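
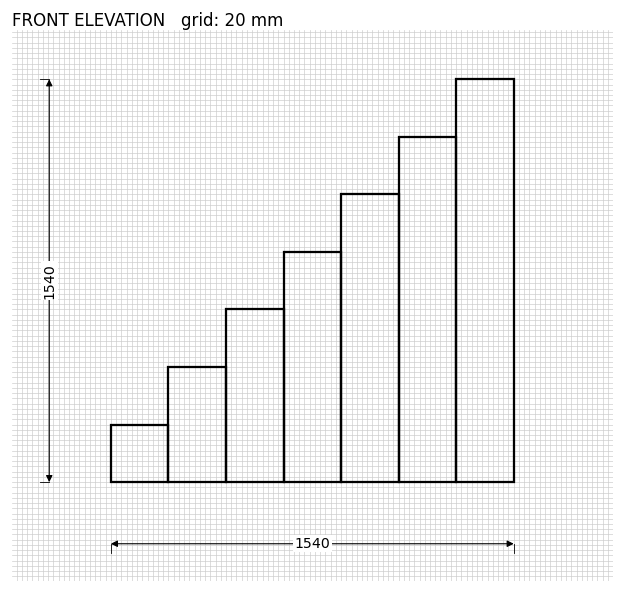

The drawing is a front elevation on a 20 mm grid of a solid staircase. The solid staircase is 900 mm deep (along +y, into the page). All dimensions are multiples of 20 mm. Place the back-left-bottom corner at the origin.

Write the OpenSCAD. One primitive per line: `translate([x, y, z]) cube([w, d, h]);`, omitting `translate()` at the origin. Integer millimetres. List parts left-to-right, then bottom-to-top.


cube([220, 900, 220]);
translate([220, 0, 0]) cube([220, 900, 440]);
translate([440, 0, 0]) cube([220, 900, 660]);
translate([660, 0, 0]) cube([220, 900, 880]);
translate([880, 0, 0]) cube([220, 900, 1100]);
translate([1100, 0, 0]) cube([220, 900, 1320]);
translate([1320, 0, 0]) cube([220, 900, 1540]);


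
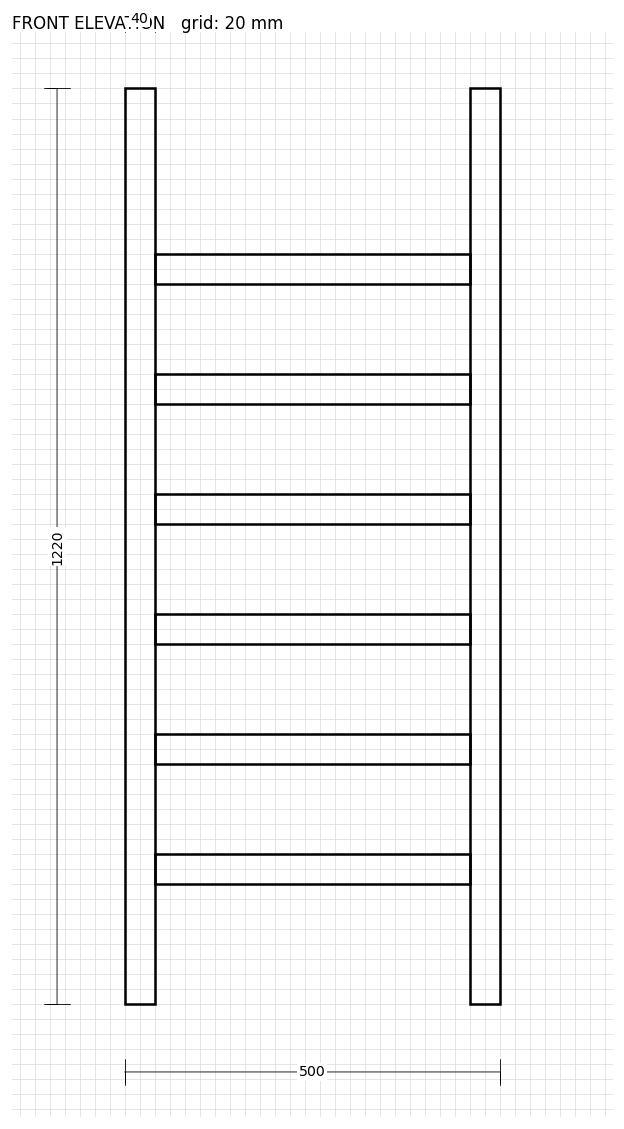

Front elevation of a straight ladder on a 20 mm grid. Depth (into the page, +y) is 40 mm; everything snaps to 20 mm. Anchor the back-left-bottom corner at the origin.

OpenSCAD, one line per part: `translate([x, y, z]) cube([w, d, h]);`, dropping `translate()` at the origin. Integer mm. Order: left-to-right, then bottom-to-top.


cube([40, 40, 1220]);
translate([40, 0, 160]) cube([420, 40, 40]);
translate([40, 0, 320]) cube([420, 40, 40]);
translate([40, 0, 480]) cube([420, 40, 40]);
translate([40, 0, 640]) cube([420, 40, 40]);
translate([40, 0, 800]) cube([420, 40, 40]);
translate([40, 0, 960]) cube([420, 40, 40]);
translate([460, 0, 0]) cube([40, 40, 1220]);


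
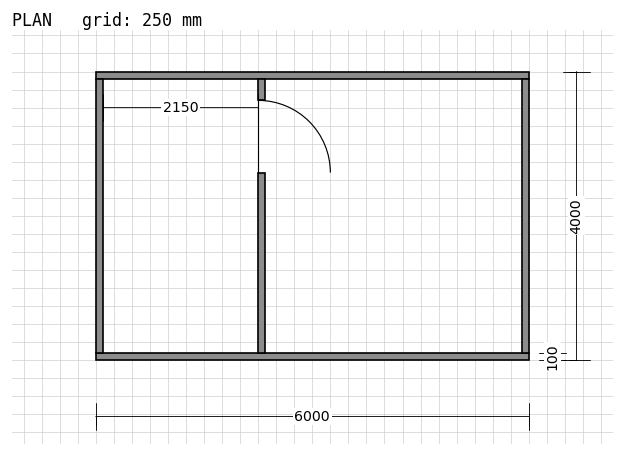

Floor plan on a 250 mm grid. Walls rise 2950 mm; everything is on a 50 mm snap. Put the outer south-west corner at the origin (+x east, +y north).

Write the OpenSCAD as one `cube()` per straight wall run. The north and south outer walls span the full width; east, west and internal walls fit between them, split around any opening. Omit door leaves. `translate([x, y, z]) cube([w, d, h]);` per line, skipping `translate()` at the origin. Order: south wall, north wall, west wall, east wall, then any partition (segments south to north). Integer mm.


cube([6000, 100, 2950]);
translate([0, 3900, 0]) cube([6000, 100, 2950]);
translate([0, 100, 0]) cube([100, 3800, 2950]);
translate([5900, 100, 0]) cube([100, 3800, 2950]);
translate([2250, 100, 0]) cube([100, 2500, 2950]);
translate([2250, 3600, 0]) cube([100, 300, 2950]);


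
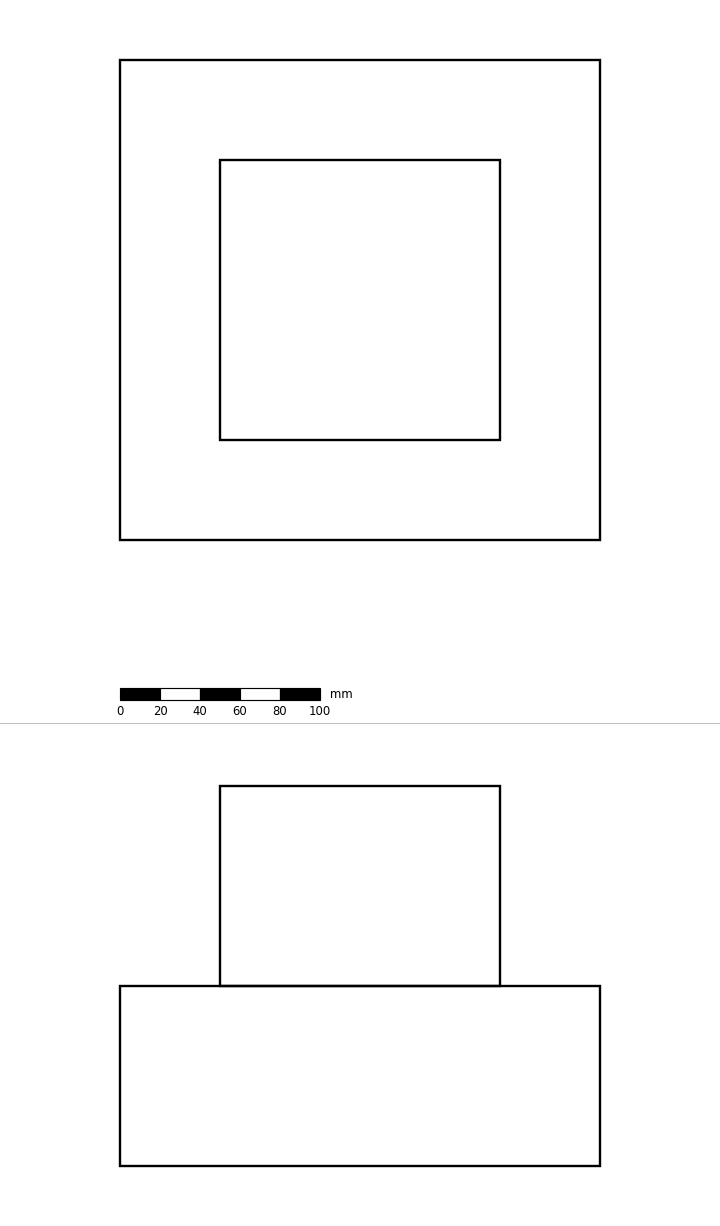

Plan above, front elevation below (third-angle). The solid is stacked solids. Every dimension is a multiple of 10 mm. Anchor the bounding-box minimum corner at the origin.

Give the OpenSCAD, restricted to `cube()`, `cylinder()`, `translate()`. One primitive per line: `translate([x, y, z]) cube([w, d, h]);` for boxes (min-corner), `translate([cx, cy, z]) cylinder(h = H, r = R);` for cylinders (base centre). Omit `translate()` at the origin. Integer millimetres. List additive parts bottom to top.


cube([240, 240, 90]);
translate([50, 50, 90]) cube([140, 140, 100]);


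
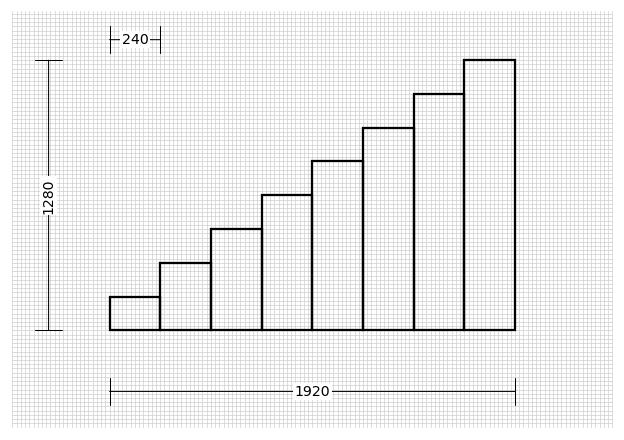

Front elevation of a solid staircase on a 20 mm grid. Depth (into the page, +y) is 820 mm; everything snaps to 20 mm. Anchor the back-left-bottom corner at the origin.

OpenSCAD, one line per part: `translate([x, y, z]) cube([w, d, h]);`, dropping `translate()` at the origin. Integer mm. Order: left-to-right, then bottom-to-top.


cube([240, 820, 160]);
translate([240, 0, 0]) cube([240, 820, 320]);
translate([480, 0, 0]) cube([240, 820, 480]);
translate([720, 0, 0]) cube([240, 820, 640]);
translate([960, 0, 0]) cube([240, 820, 800]);
translate([1200, 0, 0]) cube([240, 820, 960]);
translate([1440, 0, 0]) cube([240, 820, 1120]);
translate([1680, 0, 0]) cube([240, 820, 1280]);


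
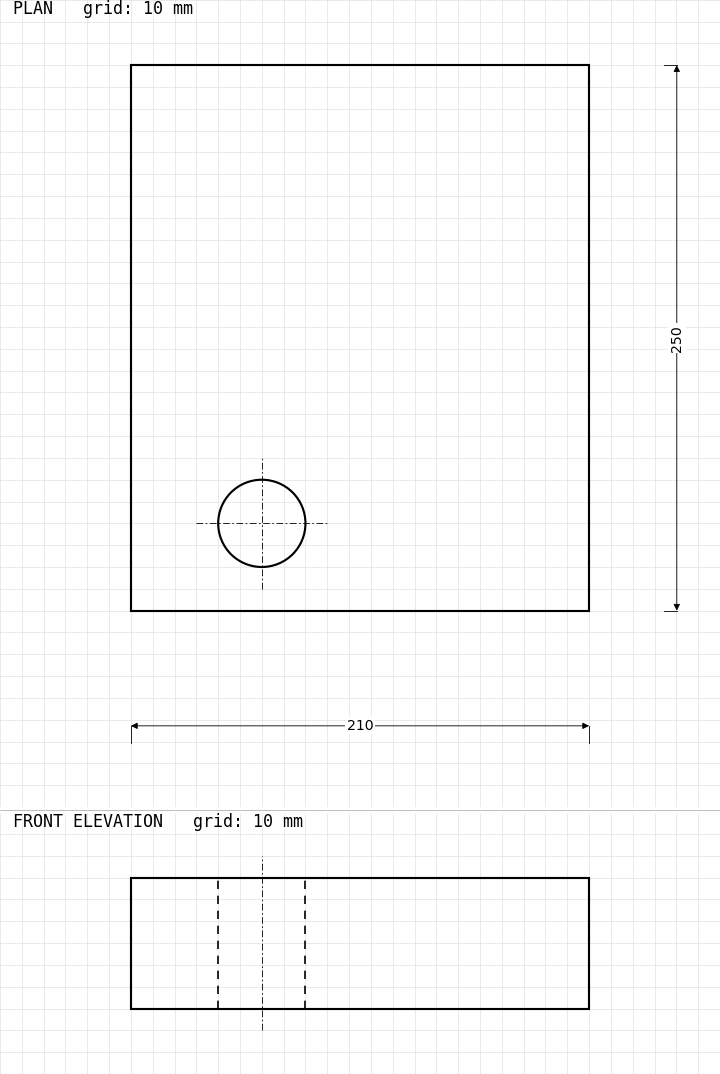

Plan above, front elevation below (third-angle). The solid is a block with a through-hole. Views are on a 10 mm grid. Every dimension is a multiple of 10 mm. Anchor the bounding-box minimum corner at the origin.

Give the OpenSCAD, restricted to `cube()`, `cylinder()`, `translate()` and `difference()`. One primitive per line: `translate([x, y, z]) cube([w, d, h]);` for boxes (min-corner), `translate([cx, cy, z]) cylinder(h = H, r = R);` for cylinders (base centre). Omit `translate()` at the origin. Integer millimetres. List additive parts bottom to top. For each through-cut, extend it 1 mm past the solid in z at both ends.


difference() {
  cube([210, 250, 60]);
  translate([60, 40, -1]) cylinder(h = 62, r = 20);
}


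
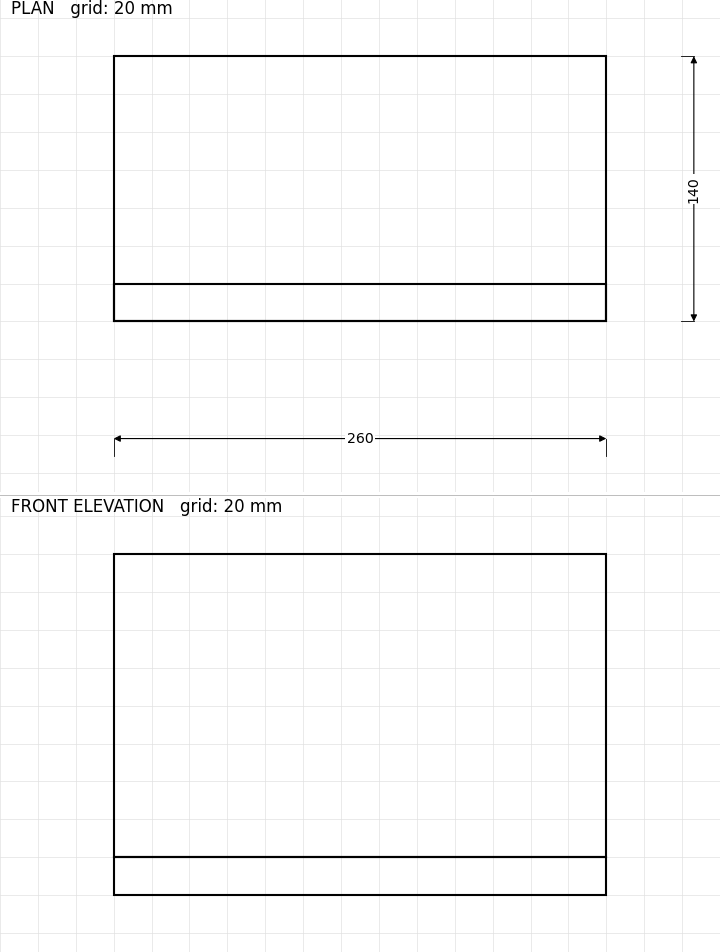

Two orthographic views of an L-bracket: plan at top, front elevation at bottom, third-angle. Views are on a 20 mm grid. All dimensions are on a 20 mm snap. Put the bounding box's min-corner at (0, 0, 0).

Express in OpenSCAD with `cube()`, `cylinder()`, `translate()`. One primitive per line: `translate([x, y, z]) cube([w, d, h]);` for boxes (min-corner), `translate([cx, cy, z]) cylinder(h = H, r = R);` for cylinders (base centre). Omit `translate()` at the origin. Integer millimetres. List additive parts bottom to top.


cube([260, 140, 20]);
translate([0, 0, 20]) cube([260, 20, 160]);


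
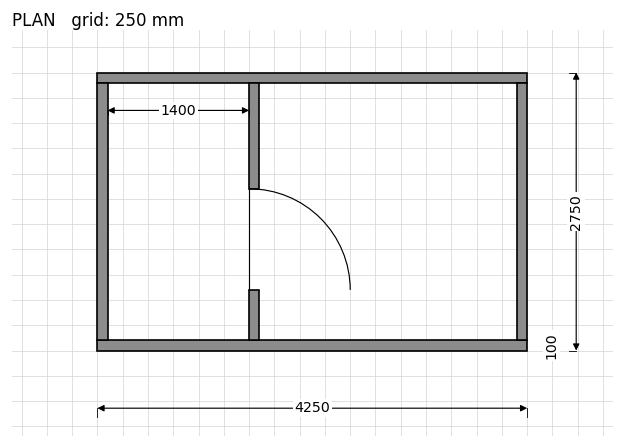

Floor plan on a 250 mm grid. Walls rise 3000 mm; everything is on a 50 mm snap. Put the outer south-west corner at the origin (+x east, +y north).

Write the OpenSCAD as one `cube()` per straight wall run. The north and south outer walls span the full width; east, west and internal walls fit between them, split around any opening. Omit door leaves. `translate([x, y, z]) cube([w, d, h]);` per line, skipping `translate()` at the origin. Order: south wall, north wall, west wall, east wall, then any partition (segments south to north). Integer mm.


cube([4250, 100, 3000]);
translate([0, 2650, 0]) cube([4250, 100, 3000]);
translate([0, 100, 0]) cube([100, 2550, 3000]);
translate([4150, 100, 0]) cube([100, 2550, 3000]);
translate([1500, 100, 0]) cube([100, 500, 3000]);
translate([1500, 1600, 0]) cube([100, 1050, 3000]);


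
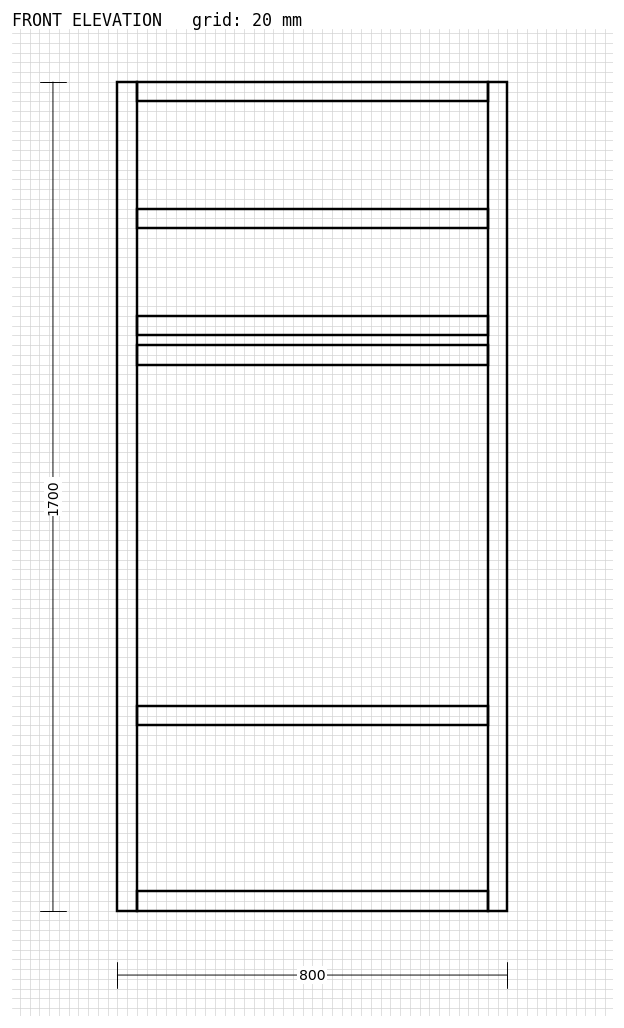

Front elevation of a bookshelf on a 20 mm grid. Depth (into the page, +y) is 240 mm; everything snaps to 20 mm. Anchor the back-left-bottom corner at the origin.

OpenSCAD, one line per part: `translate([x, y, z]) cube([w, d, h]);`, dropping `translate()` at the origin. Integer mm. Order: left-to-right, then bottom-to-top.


cube([40, 240, 1700]);
translate([40, 0, 0]) cube([720, 240, 40]);
translate([40, 0, 380]) cube([720, 240, 40]);
translate([40, 0, 1120]) cube([720, 240, 40]);
translate([40, 0, 1180]) cube([720, 240, 40]);
translate([40, 0, 1400]) cube([720, 240, 40]);
translate([40, 0, 1660]) cube([720, 240, 40]);
translate([760, 0, 0]) cube([40, 240, 1700]);


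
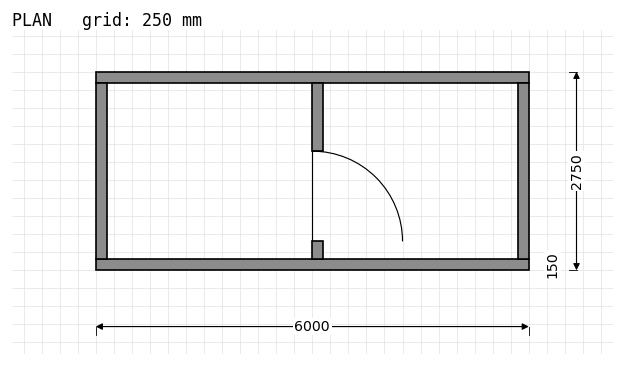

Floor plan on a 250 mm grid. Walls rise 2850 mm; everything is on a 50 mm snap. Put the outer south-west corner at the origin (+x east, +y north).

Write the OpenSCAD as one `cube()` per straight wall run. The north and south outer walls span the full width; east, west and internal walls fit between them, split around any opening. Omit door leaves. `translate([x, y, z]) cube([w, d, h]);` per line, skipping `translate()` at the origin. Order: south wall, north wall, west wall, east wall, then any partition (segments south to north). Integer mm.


cube([6000, 150, 2850]);
translate([0, 2600, 0]) cube([6000, 150, 2850]);
translate([0, 150, 0]) cube([150, 2450, 2850]);
translate([5850, 150, 0]) cube([150, 2450, 2850]);
translate([3000, 150, 0]) cube([150, 250, 2850]);
translate([3000, 1650, 0]) cube([150, 950, 2850]);


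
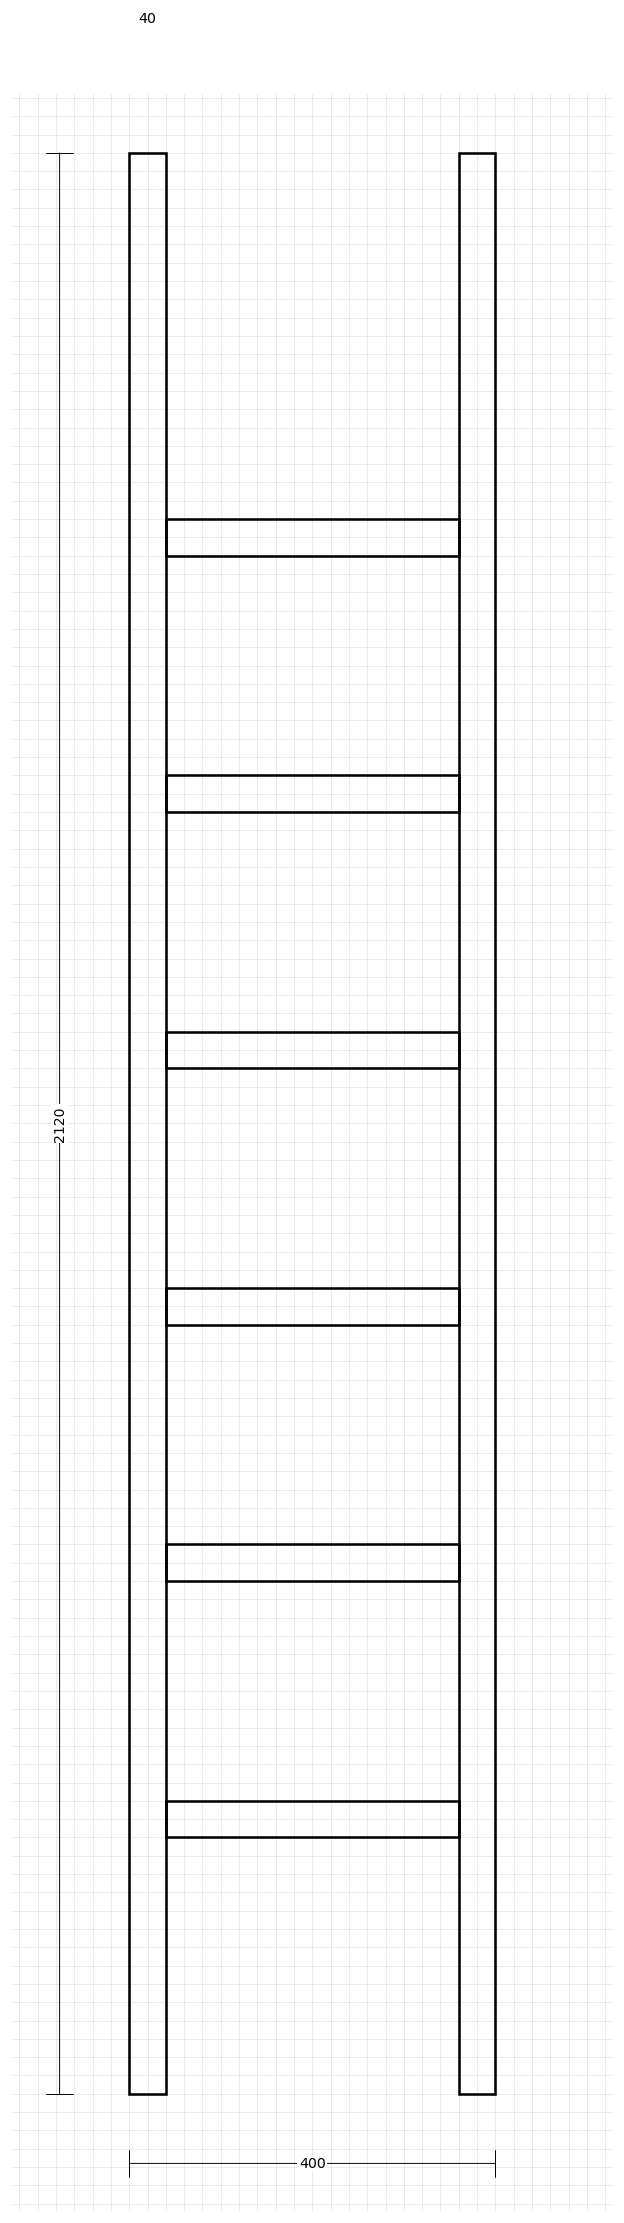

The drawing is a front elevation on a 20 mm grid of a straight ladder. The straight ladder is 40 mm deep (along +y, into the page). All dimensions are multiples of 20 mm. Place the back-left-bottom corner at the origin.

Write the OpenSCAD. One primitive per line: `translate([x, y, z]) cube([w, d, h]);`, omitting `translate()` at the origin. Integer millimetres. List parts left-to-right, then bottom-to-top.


cube([40, 40, 2120]);
translate([40, 0, 280]) cube([320, 40, 40]);
translate([40, 0, 560]) cube([320, 40, 40]);
translate([40, 0, 840]) cube([320, 40, 40]);
translate([40, 0, 1120]) cube([320, 40, 40]);
translate([40, 0, 1400]) cube([320, 40, 40]);
translate([40, 0, 1680]) cube([320, 40, 40]);
translate([360, 0, 0]) cube([40, 40, 2120]);


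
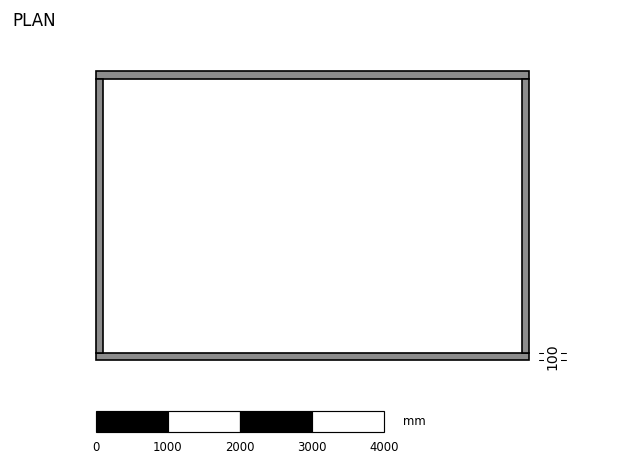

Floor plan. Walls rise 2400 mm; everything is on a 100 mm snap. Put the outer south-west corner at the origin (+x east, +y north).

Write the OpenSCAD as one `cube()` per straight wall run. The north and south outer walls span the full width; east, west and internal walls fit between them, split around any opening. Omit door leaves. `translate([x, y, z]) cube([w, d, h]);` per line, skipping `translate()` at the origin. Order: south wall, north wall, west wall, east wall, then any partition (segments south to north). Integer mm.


cube([6000, 100, 2400]);
translate([0, 3900, 0]) cube([6000, 100, 2400]);
translate([0, 100, 0]) cube([100, 3800, 2400]);
translate([5900, 100, 0]) cube([100, 3800, 2400]);


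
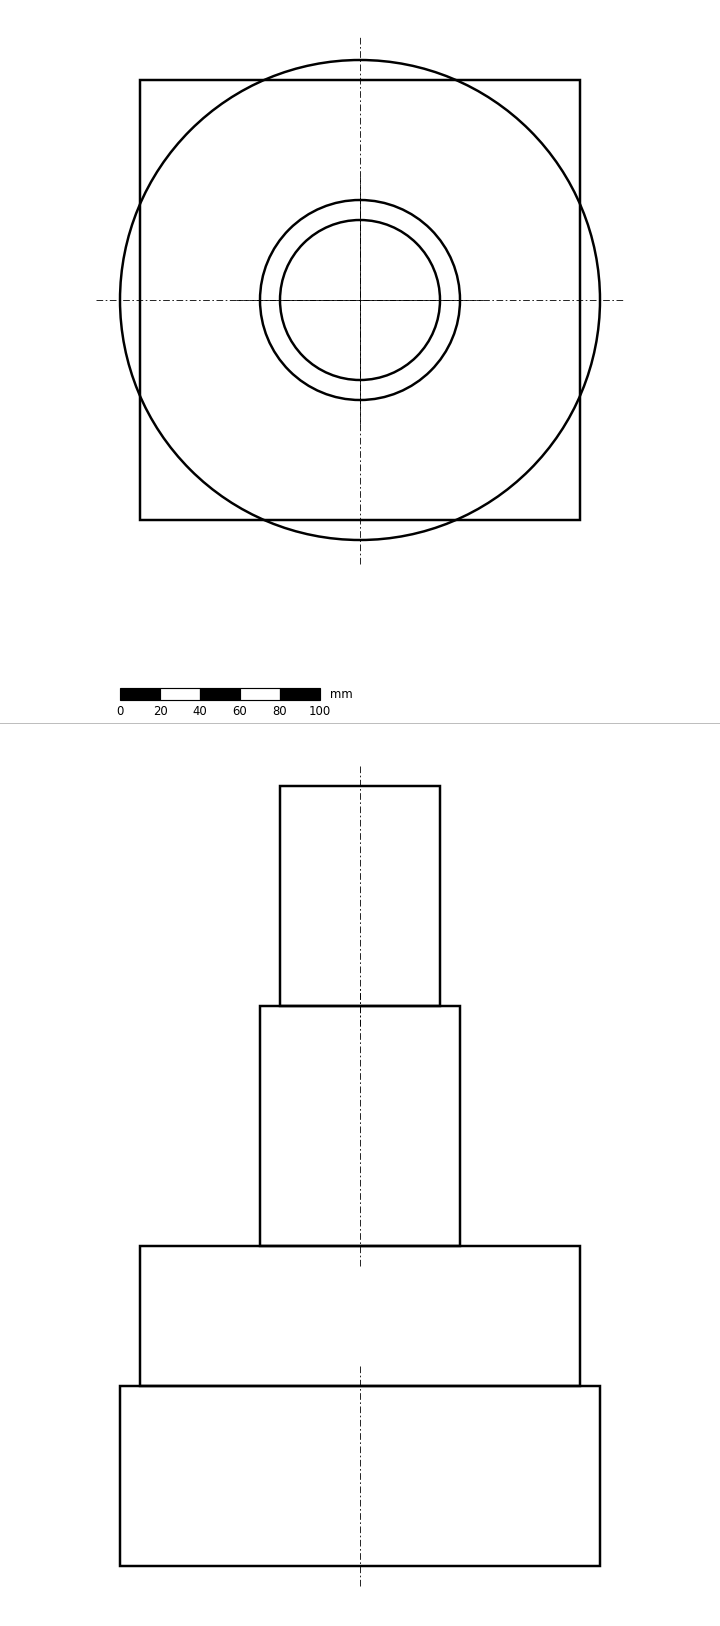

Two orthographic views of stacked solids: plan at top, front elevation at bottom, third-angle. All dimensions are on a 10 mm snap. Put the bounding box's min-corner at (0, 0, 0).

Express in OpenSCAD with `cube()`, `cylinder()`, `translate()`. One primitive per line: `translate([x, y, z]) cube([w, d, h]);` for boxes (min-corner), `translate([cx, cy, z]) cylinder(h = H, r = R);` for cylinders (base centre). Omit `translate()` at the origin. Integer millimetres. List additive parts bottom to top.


translate([120, 120, 0]) cylinder(h = 90, r = 120);
translate([10, 10, 90]) cube([220, 220, 70]);
translate([120, 120, 160]) cylinder(h = 120, r = 50);
translate([120, 120, 280]) cylinder(h = 110, r = 40);


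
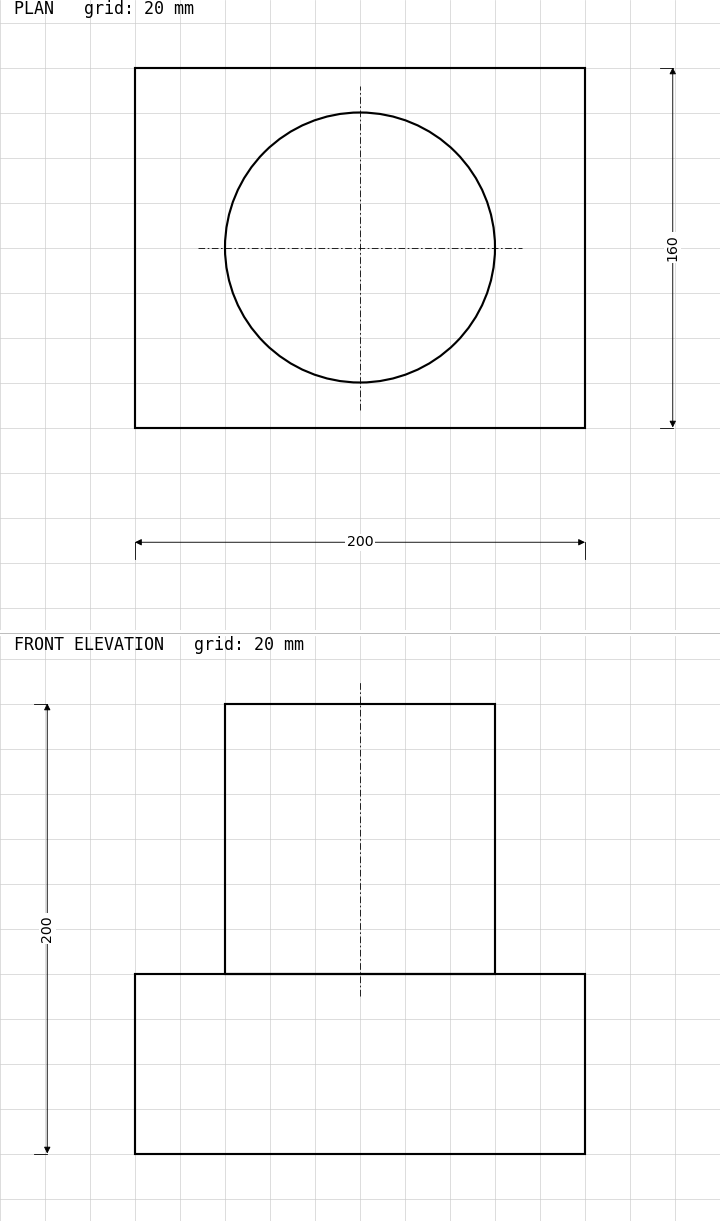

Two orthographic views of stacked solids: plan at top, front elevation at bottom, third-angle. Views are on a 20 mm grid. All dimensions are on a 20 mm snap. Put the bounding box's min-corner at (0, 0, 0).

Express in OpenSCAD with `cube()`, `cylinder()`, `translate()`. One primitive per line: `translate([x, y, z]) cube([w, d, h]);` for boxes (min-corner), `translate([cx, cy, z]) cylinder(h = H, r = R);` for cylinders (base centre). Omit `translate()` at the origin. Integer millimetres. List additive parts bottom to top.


cube([200, 160, 80]);
translate([100, 80, 80]) cylinder(h = 120, r = 60);


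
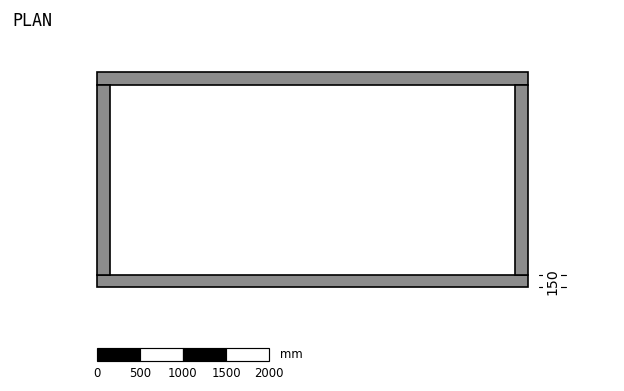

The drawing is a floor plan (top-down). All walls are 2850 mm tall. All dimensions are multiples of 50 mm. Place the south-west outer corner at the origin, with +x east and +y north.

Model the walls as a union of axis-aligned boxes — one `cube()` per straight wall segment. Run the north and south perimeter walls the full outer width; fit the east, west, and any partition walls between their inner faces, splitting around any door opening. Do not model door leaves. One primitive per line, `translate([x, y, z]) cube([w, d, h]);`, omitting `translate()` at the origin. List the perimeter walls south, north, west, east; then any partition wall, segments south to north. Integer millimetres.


cube([5000, 150, 2850]);
translate([0, 2350, 0]) cube([5000, 150, 2850]);
translate([0, 150, 0]) cube([150, 2200, 2850]);
translate([4850, 150, 0]) cube([150, 2200, 2850]);


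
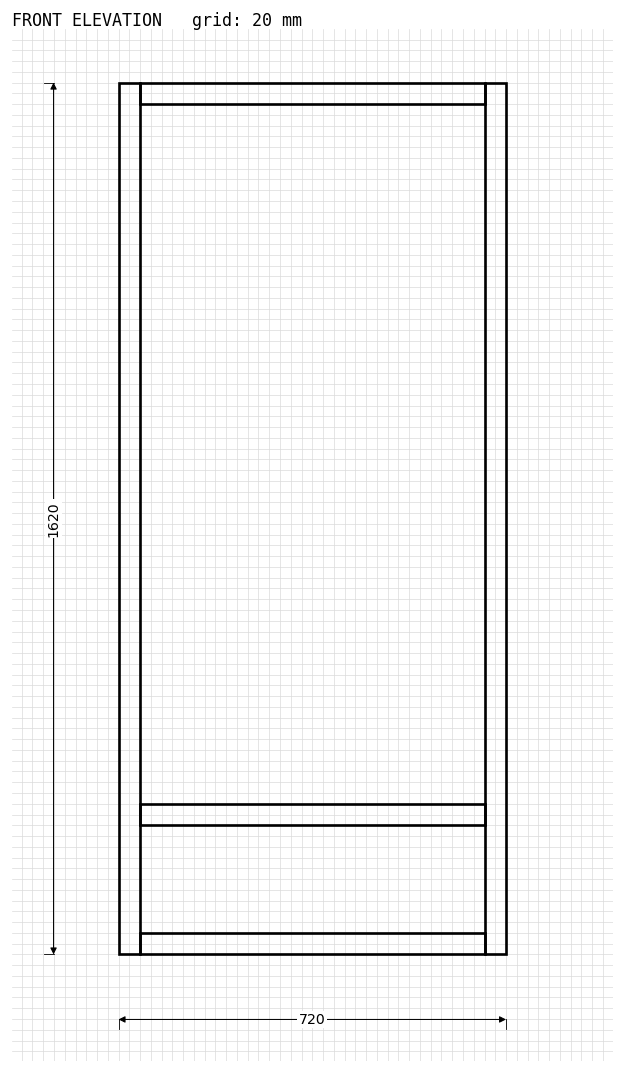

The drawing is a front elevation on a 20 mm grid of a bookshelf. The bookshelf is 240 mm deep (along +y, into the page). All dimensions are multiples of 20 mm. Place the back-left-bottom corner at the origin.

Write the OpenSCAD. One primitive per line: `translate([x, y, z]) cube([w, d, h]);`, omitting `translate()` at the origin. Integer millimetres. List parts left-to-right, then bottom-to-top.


cube([40, 240, 1620]);
translate([40, 0, 0]) cube([640, 240, 40]);
translate([40, 0, 240]) cube([640, 240, 40]);
translate([40, 0, 1580]) cube([640, 240, 40]);
translate([680, 0, 0]) cube([40, 240, 1620]);


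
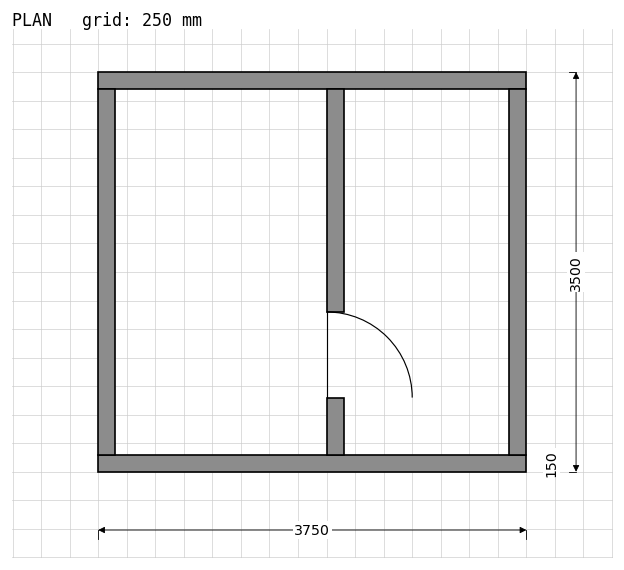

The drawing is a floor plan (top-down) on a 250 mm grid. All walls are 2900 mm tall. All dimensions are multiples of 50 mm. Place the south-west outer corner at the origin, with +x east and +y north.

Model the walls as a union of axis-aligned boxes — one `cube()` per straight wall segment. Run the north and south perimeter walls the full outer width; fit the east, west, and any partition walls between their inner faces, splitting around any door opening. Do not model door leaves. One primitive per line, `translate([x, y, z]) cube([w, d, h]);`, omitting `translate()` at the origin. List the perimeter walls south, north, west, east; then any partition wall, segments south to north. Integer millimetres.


cube([3750, 150, 2900]);
translate([0, 3350, 0]) cube([3750, 150, 2900]);
translate([0, 150, 0]) cube([150, 3200, 2900]);
translate([3600, 150, 0]) cube([150, 3200, 2900]);
translate([2000, 150, 0]) cube([150, 500, 2900]);
translate([2000, 1400, 0]) cube([150, 1950, 2900]);


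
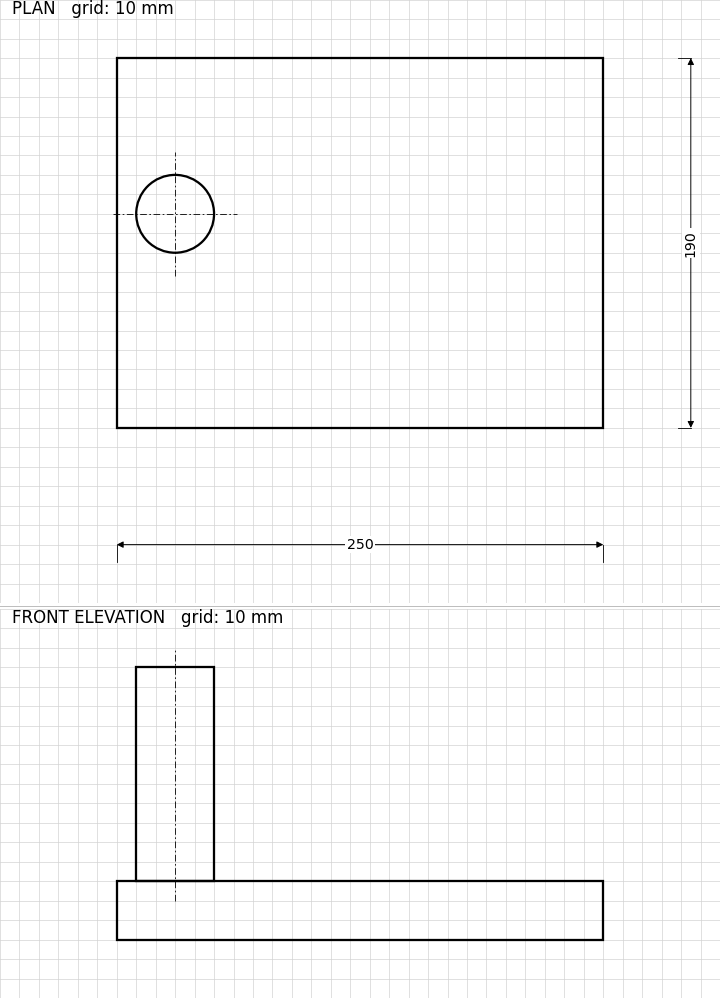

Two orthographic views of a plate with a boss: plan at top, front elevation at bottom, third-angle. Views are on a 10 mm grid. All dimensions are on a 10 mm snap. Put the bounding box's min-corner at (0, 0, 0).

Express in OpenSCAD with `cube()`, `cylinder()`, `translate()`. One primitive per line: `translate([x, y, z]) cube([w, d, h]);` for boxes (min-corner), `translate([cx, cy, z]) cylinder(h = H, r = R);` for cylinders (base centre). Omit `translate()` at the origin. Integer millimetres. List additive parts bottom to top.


cube([250, 190, 30]);
translate([30, 110, 30]) cylinder(h = 110, r = 20);


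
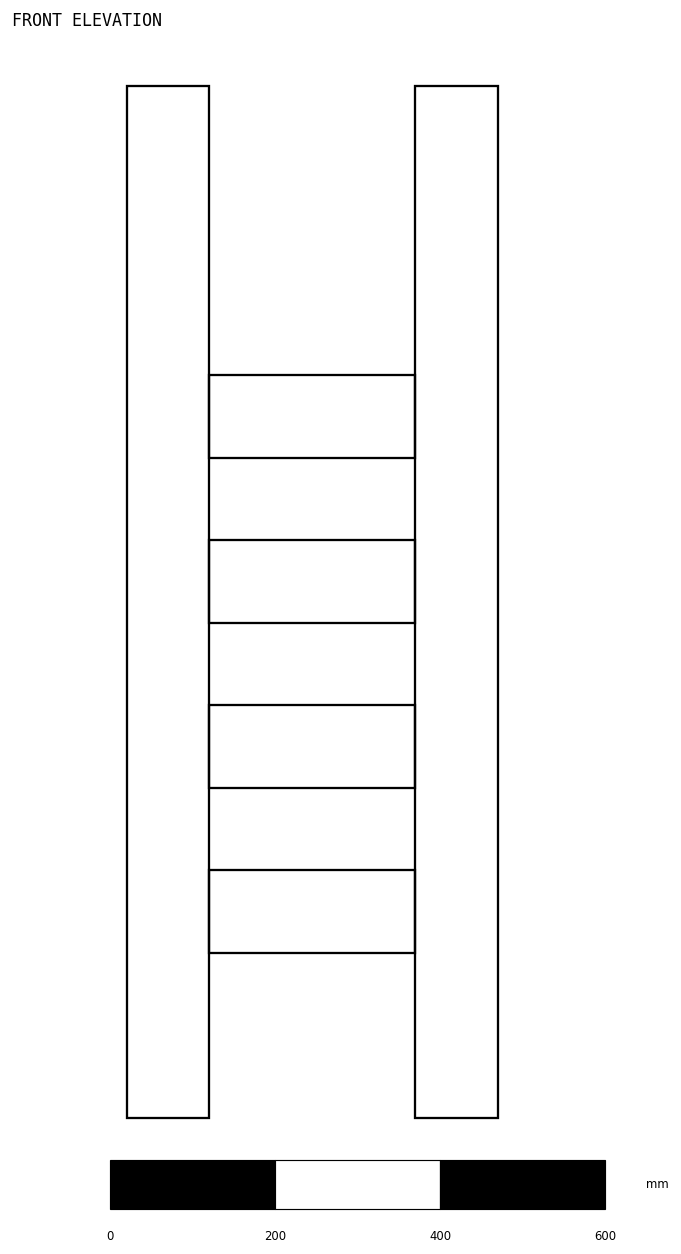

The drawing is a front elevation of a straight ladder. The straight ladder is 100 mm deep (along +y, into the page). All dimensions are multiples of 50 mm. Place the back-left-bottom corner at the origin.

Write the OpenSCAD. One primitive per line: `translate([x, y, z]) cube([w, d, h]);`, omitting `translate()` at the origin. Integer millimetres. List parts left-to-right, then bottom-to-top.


cube([100, 100, 1250]);
translate([100, 0, 200]) cube([250, 100, 100]);
translate([100, 0, 400]) cube([250, 100, 100]);
translate([100, 0, 600]) cube([250, 100, 100]);
translate([100, 0, 800]) cube([250, 100, 100]);
translate([350, 0, 0]) cube([100, 100, 1250]);


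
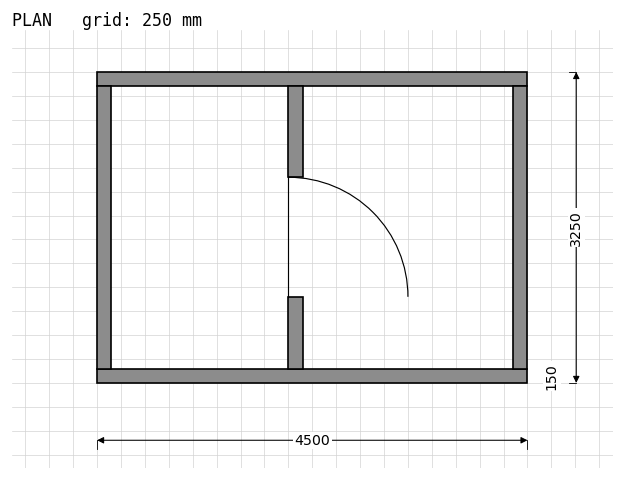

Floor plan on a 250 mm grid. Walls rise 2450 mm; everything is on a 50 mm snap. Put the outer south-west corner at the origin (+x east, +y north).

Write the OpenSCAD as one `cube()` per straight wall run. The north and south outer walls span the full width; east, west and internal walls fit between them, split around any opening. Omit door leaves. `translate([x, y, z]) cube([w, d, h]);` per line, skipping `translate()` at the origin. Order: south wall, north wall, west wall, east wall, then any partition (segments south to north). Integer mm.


cube([4500, 150, 2450]);
translate([0, 3100, 0]) cube([4500, 150, 2450]);
translate([0, 150, 0]) cube([150, 2950, 2450]);
translate([4350, 150, 0]) cube([150, 2950, 2450]);
translate([2000, 150, 0]) cube([150, 750, 2450]);
translate([2000, 2150, 0]) cube([150, 950, 2450]);


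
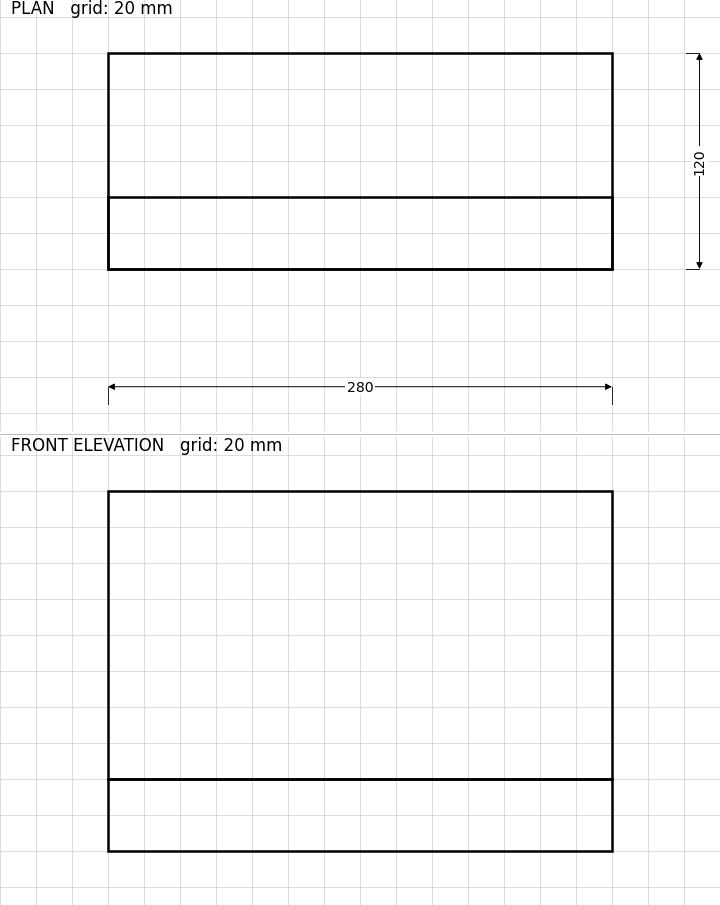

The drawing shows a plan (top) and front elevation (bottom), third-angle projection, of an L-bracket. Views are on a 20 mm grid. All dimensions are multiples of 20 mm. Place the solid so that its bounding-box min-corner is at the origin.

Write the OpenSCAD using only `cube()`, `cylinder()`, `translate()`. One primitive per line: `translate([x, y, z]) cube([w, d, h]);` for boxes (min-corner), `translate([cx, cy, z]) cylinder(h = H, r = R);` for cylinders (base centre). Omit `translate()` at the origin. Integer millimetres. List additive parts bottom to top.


cube([280, 120, 40]);
translate([0, 0, 40]) cube([280, 40, 160]);


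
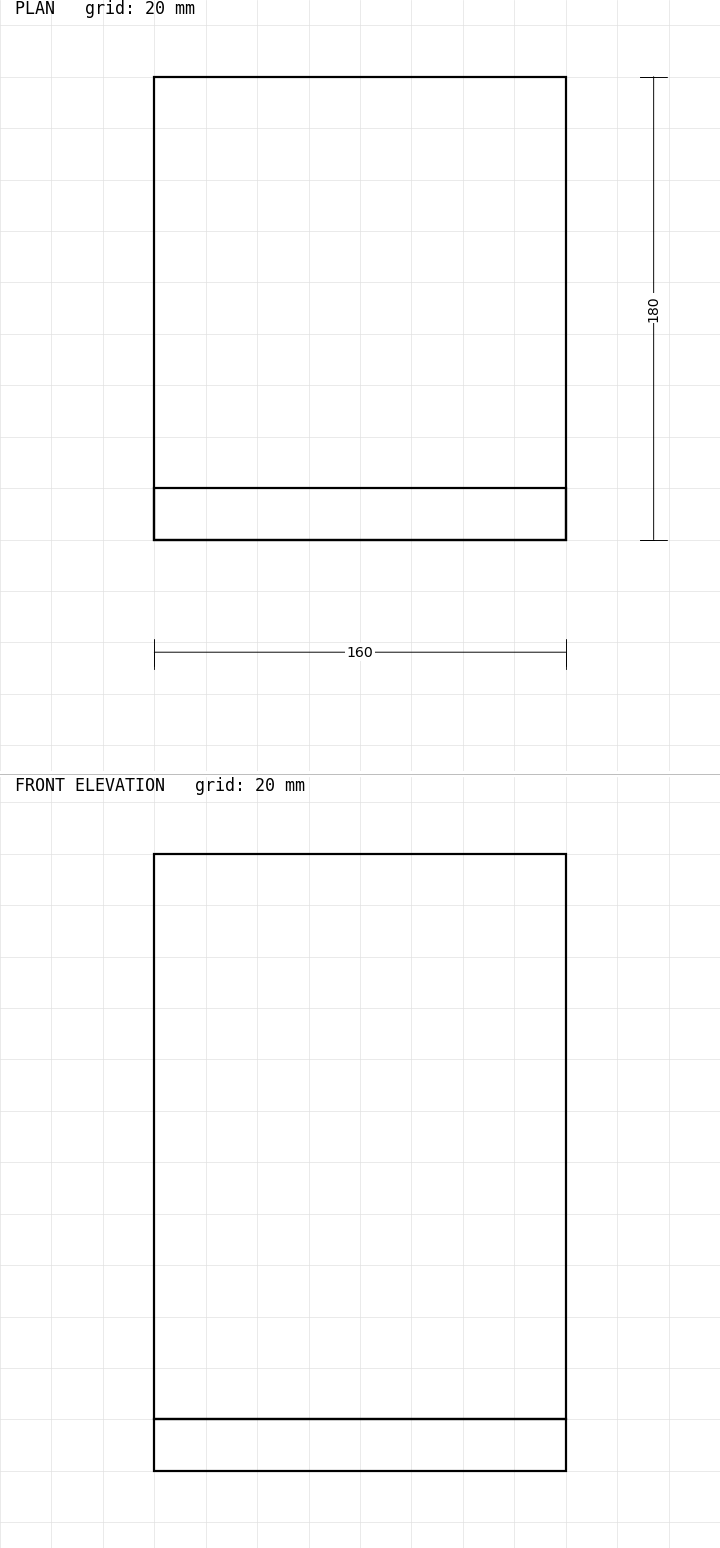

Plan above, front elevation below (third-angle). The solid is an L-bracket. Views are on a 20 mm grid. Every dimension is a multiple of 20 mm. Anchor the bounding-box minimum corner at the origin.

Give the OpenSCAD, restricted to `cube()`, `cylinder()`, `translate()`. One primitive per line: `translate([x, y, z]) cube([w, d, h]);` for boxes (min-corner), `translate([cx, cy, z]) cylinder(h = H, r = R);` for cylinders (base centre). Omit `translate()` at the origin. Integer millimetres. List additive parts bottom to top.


cube([160, 180, 20]);
translate([0, 0, 20]) cube([160, 20, 220]);


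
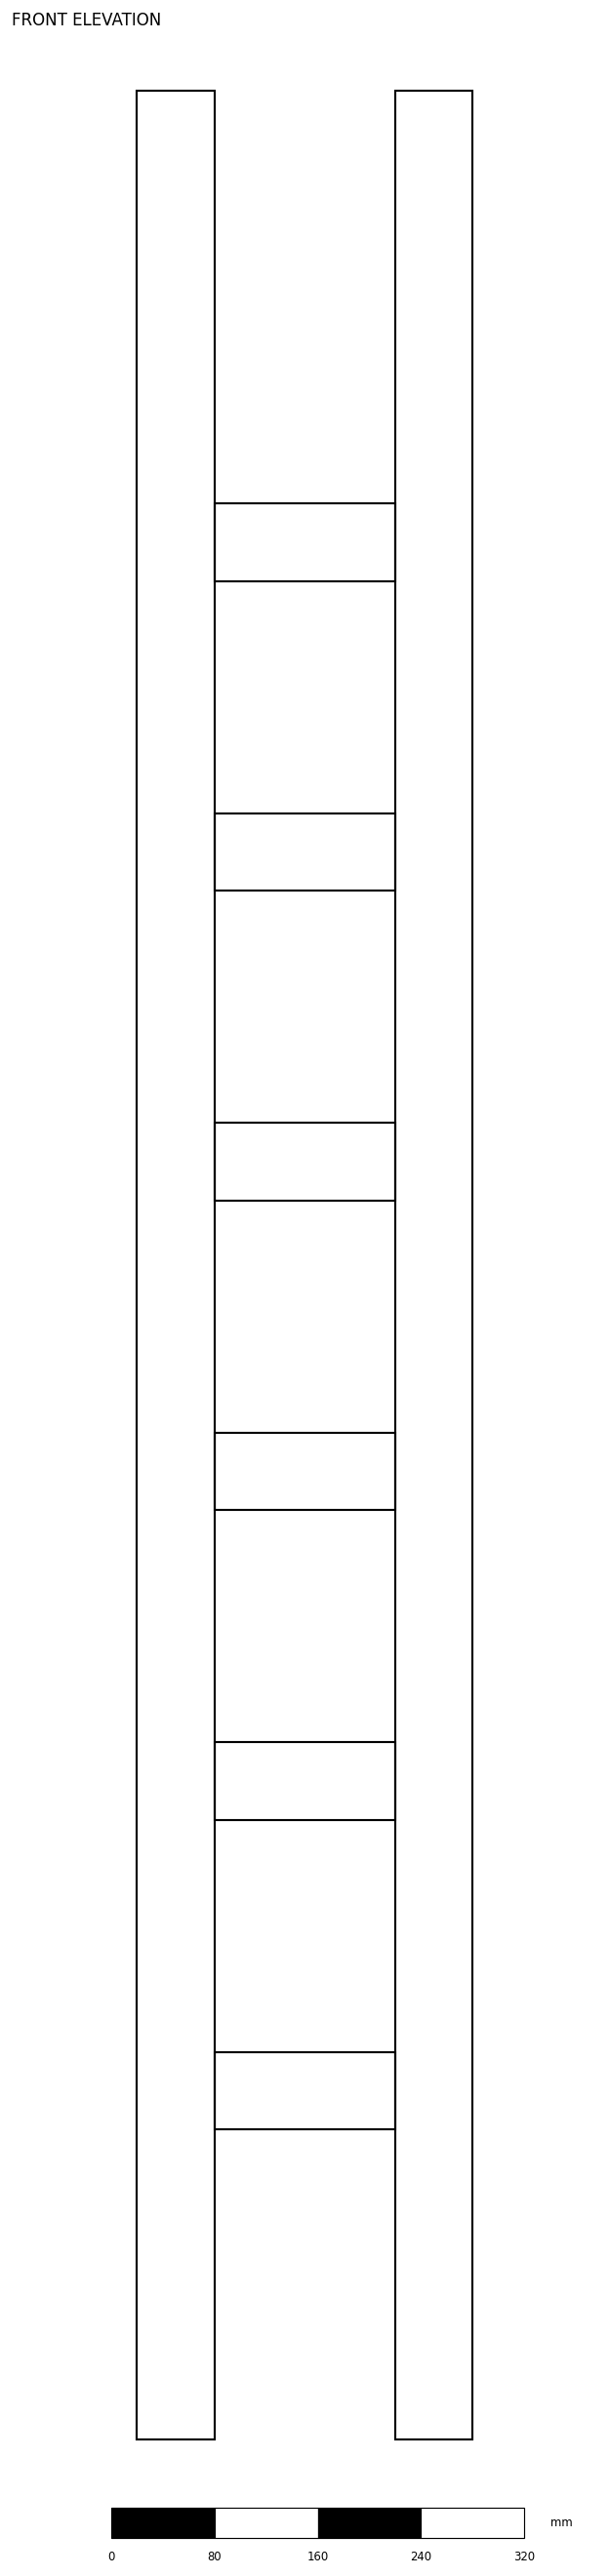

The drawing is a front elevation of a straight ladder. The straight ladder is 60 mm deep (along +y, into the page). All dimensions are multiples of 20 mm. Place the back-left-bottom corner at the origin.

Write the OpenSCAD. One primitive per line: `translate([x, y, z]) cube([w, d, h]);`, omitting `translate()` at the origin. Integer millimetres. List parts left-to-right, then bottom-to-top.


cube([60, 60, 1820]);
translate([60, 0, 240]) cube([140, 60, 60]);
translate([60, 0, 480]) cube([140, 60, 60]);
translate([60, 0, 720]) cube([140, 60, 60]);
translate([60, 0, 960]) cube([140, 60, 60]);
translate([60, 0, 1200]) cube([140, 60, 60]);
translate([60, 0, 1440]) cube([140, 60, 60]);
translate([200, 0, 0]) cube([60, 60, 1820]);


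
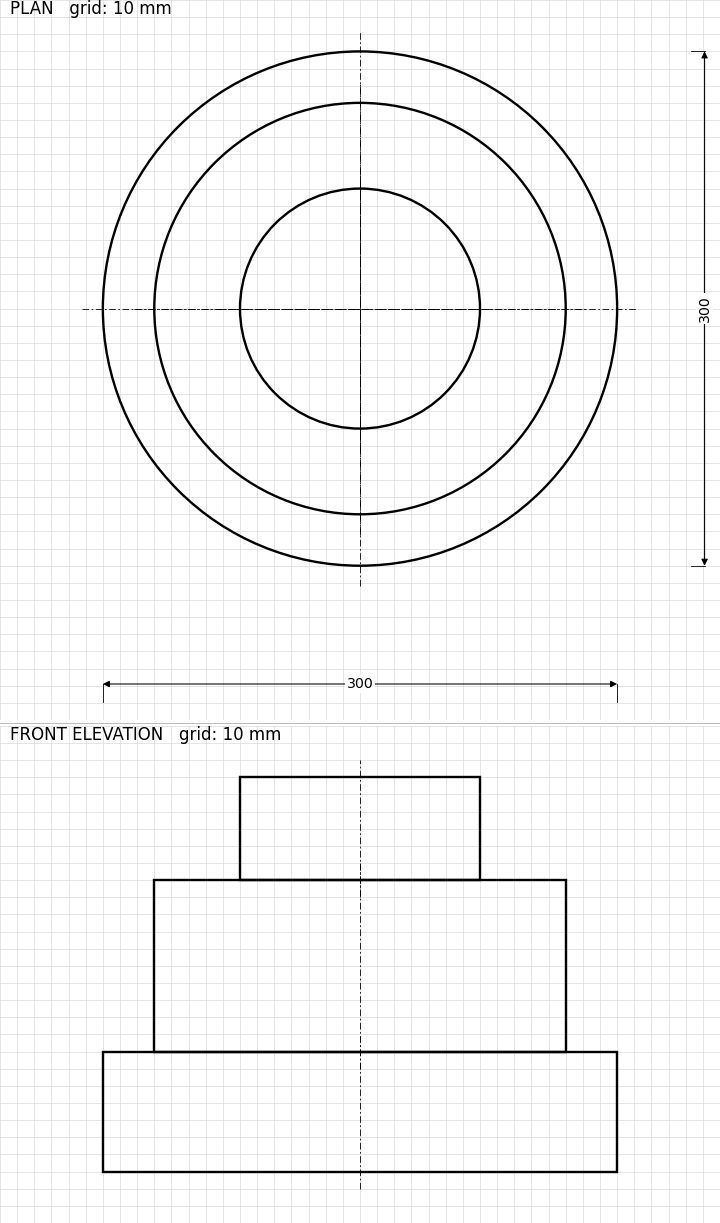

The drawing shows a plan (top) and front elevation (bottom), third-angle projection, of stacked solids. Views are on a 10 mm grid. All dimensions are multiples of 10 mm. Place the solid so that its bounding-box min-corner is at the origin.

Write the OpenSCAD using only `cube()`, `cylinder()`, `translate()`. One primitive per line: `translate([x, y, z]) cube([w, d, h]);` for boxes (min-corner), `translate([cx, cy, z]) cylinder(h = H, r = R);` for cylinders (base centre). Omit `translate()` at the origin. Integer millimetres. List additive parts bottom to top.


translate([150, 150, 0]) cylinder(h = 70, r = 150);
translate([150, 150, 70]) cylinder(h = 100, r = 120);
translate([150, 150, 170]) cylinder(h = 60, r = 70);


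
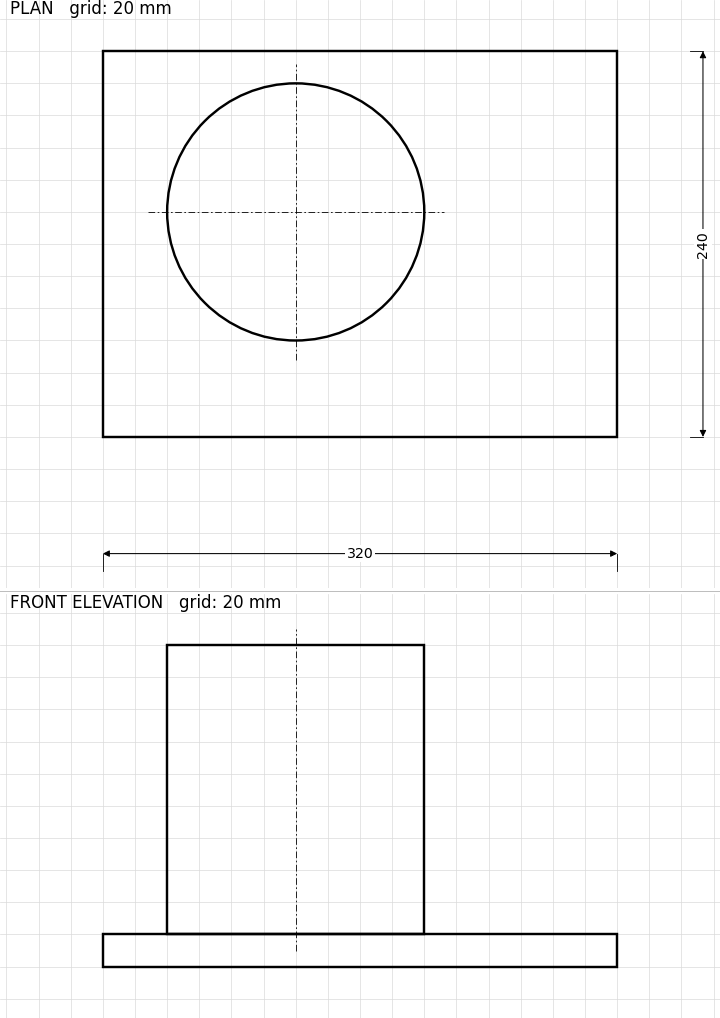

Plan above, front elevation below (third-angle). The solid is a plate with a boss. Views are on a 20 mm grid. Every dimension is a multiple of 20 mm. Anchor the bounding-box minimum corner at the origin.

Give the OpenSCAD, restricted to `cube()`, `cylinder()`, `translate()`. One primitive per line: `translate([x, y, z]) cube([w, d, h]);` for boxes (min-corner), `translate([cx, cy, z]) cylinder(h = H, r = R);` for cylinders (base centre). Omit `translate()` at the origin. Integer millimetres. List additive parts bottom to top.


cube([320, 240, 20]);
translate([120, 140, 20]) cylinder(h = 180, r = 80);


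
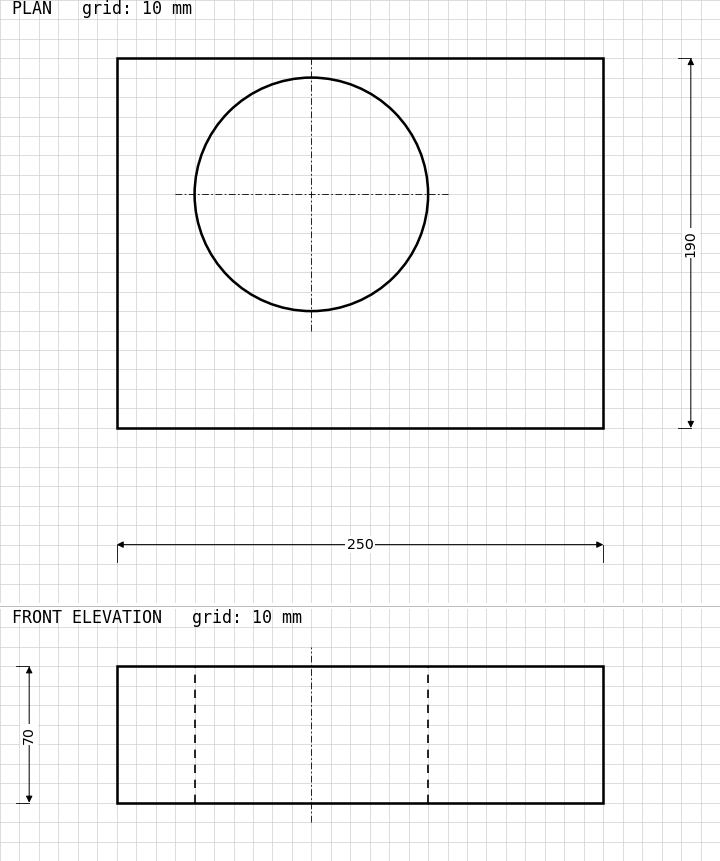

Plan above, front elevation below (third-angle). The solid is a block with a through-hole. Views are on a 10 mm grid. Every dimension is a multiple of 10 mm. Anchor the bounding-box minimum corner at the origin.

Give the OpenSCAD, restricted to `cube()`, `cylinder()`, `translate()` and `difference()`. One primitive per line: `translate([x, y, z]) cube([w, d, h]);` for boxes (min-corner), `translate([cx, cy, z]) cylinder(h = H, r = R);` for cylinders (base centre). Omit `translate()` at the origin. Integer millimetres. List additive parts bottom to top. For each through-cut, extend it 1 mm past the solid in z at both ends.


difference() {
  cube([250, 190, 70]);
  translate([100, 120, -1]) cylinder(h = 72, r = 60);
}


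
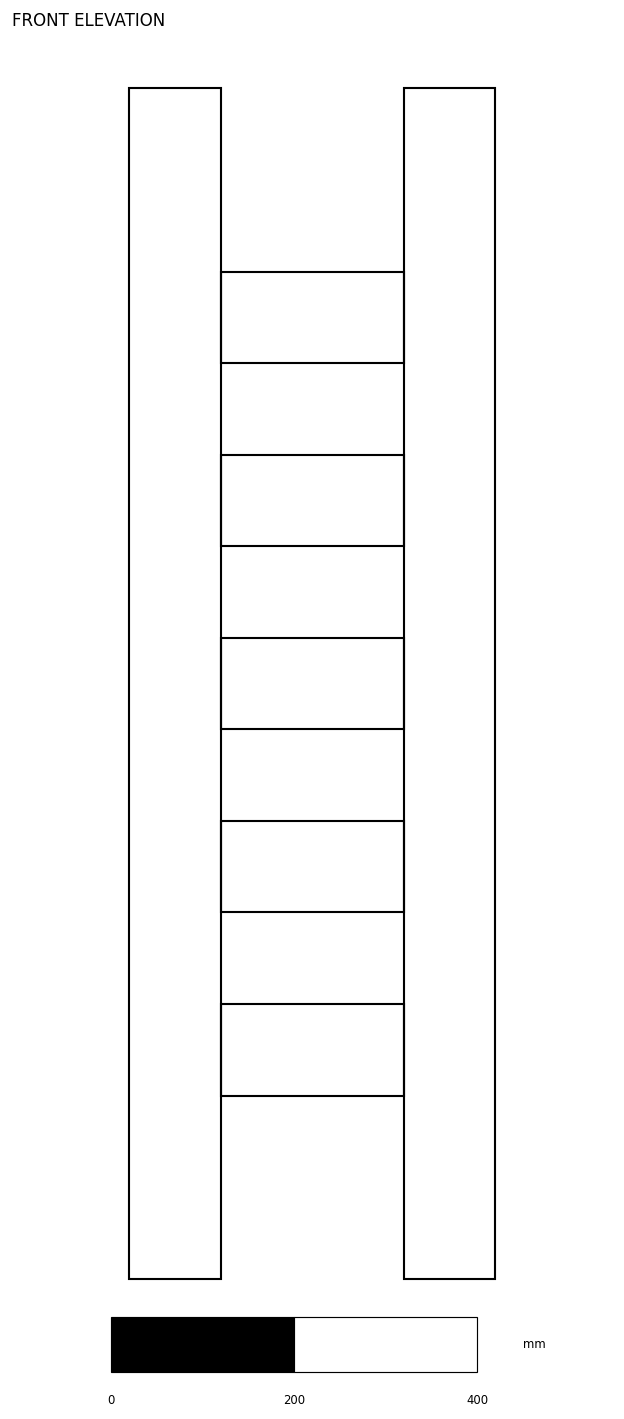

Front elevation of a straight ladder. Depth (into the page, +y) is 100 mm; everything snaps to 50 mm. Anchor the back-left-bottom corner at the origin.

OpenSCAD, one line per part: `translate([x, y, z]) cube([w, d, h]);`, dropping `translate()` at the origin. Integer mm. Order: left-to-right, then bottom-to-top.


cube([100, 100, 1300]);
translate([100, 0, 200]) cube([200, 100, 100]);
translate([100, 0, 400]) cube([200, 100, 100]);
translate([100, 0, 600]) cube([200, 100, 100]);
translate([100, 0, 800]) cube([200, 100, 100]);
translate([100, 0, 1000]) cube([200, 100, 100]);
translate([300, 0, 0]) cube([100, 100, 1300]);


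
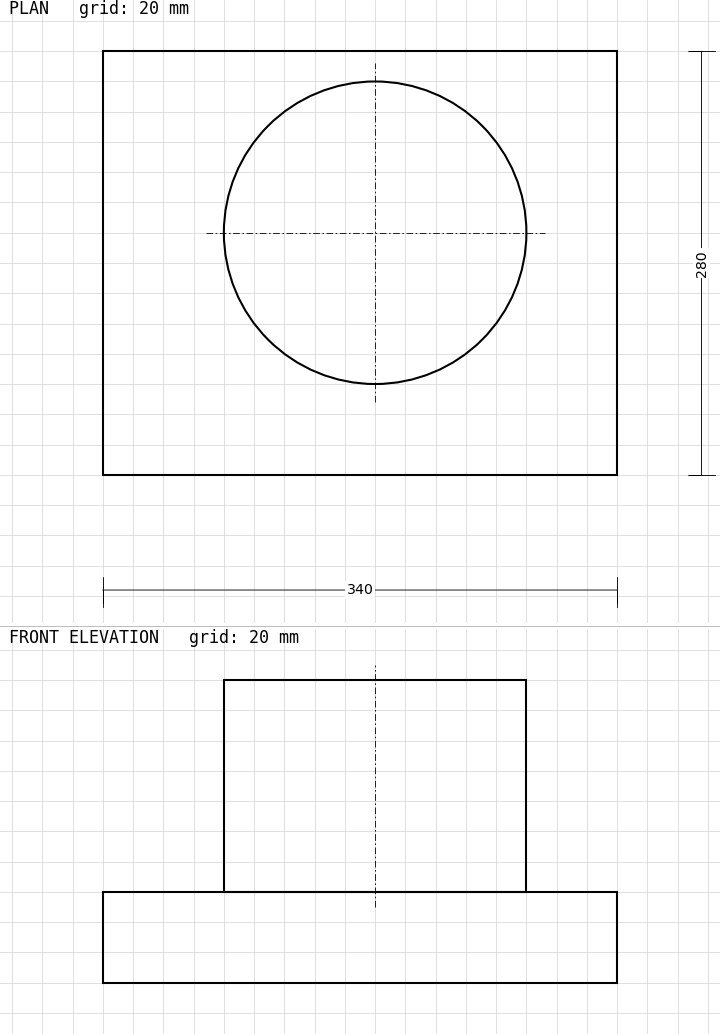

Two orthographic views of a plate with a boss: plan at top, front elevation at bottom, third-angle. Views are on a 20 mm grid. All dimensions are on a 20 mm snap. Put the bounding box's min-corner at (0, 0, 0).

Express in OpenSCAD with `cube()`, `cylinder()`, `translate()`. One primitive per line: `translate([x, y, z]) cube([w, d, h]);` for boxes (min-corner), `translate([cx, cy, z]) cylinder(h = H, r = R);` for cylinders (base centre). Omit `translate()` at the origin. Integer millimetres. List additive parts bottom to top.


cube([340, 280, 60]);
translate([180, 160, 60]) cylinder(h = 140, r = 100);


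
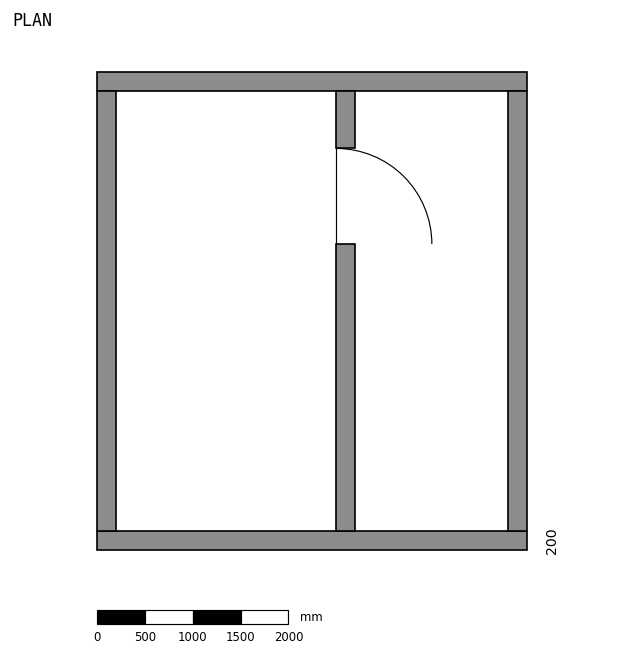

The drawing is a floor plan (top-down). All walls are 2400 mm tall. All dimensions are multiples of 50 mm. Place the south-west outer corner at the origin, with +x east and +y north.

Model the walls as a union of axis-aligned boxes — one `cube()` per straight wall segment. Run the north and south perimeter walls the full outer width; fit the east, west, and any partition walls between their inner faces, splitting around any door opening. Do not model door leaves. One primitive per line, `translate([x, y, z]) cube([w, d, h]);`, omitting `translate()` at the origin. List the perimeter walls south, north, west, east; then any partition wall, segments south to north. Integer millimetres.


cube([4500, 200, 2400]);
translate([0, 4800, 0]) cube([4500, 200, 2400]);
translate([0, 200, 0]) cube([200, 4600, 2400]);
translate([4300, 200, 0]) cube([200, 4600, 2400]);
translate([2500, 200, 0]) cube([200, 3000, 2400]);
translate([2500, 4200, 0]) cube([200, 600, 2400]);


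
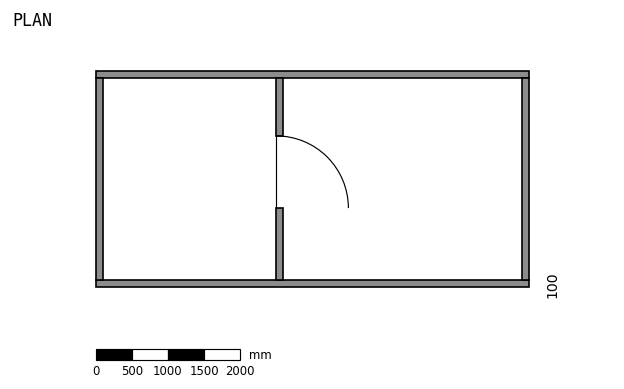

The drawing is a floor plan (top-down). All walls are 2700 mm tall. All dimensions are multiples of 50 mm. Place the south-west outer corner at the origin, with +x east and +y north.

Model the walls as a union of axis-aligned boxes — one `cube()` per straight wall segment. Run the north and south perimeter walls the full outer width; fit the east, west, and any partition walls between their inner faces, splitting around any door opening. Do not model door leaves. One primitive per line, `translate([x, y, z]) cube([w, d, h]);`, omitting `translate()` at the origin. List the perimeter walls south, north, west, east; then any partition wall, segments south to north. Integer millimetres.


cube([6000, 100, 2700]);
translate([0, 2900, 0]) cube([6000, 100, 2700]);
translate([0, 100, 0]) cube([100, 2800, 2700]);
translate([5900, 100, 0]) cube([100, 2800, 2700]);
translate([2500, 100, 0]) cube([100, 1000, 2700]);
translate([2500, 2100, 0]) cube([100, 800, 2700]);


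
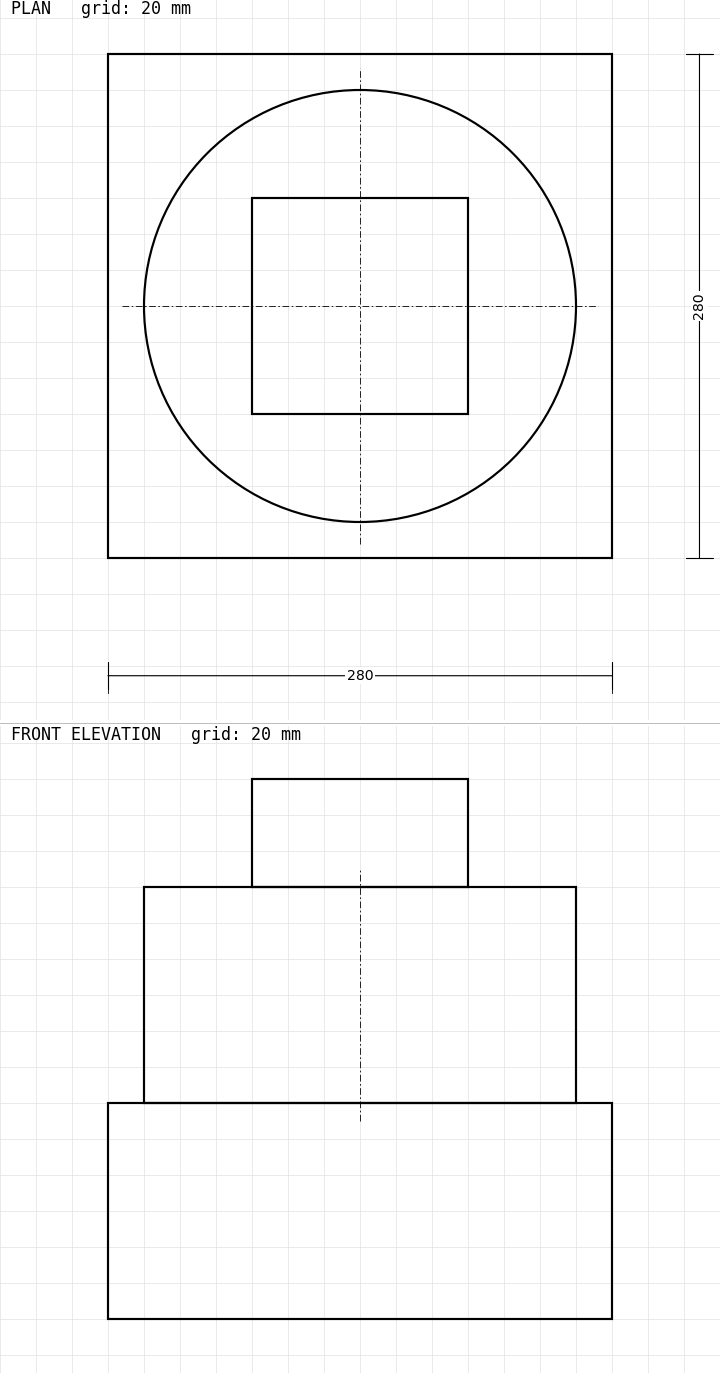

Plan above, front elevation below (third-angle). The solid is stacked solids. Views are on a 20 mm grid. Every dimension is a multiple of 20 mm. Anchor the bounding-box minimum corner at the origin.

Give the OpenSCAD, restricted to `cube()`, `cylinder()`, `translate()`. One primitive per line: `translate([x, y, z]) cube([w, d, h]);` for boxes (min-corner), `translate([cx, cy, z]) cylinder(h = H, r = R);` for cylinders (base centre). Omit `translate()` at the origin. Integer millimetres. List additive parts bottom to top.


cube([280, 280, 120]);
translate([140, 140, 120]) cylinder(h = 120, r = 120);
translate([80, 80, 240]) cube([120, 120, 60]);


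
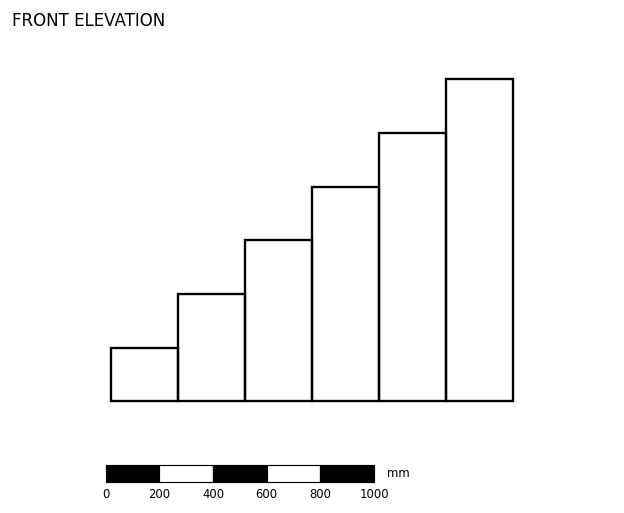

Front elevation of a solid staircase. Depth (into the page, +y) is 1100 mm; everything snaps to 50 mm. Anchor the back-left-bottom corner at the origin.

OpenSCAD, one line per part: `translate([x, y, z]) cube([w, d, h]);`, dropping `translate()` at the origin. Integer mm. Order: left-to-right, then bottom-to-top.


cube([250, 1100, 200]);
translate([250, 0, 0]) cube([250, 1100, 400]);
translate([500, 0, 0]) cube([250, 1100, 600]);
translate([750, 0, 0]) cube([250, 1100, 800]);
translate([1000, 0, 0]) cube([250, 1100, 1000]);
translate([1250, 0, 0]) cube([250, 1100, 1200]);


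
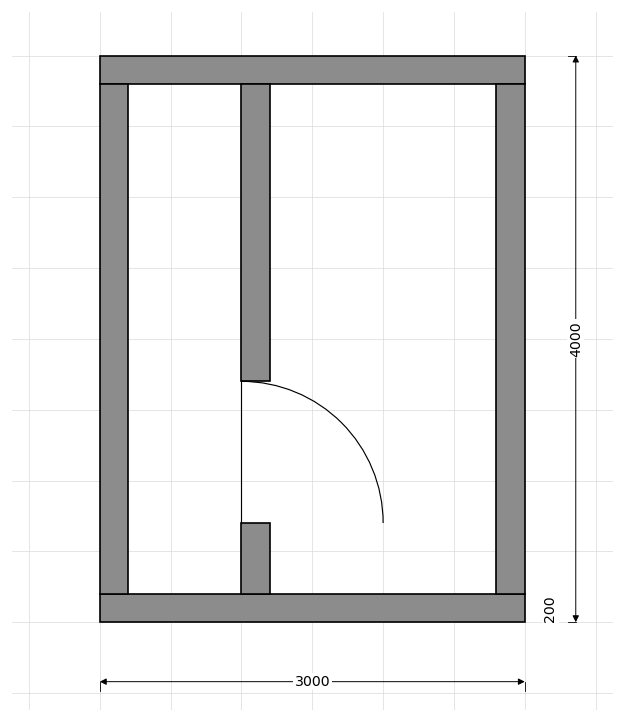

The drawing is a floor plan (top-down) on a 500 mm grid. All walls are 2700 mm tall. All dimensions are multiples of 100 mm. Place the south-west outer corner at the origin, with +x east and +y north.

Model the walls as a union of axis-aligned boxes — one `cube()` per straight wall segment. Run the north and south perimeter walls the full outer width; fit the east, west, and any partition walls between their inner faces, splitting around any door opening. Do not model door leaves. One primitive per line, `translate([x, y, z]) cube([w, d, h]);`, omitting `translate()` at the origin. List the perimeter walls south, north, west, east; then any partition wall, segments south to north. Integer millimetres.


cube([3000, 200, 2700]);
translate([0, 3800, 0]) cube([3000, 200, 2700]);
translate([0, 200, 0]) cube([200, 3600, 2700]);
translate([2800, 200, 0]) cube([200, 3600, 2700]);
translate([1000, 200, 0]) cube([200, 500, 2700]);
translate([1000, 1700, 0]) cube([200, 2100, 2700]);


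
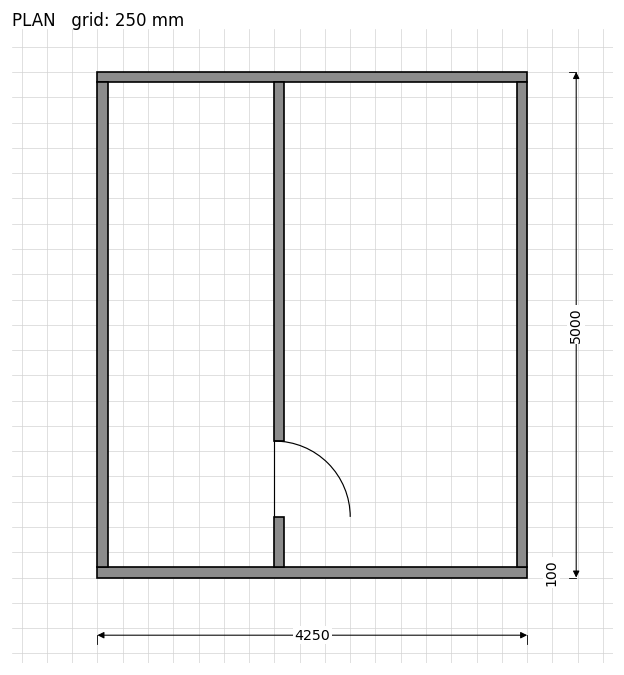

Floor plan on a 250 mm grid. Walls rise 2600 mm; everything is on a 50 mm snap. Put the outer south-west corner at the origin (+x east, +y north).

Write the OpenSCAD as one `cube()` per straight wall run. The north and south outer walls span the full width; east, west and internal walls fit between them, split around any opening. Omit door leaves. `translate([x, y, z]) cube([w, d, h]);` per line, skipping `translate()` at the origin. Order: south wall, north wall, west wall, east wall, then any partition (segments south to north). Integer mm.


cube([4250, 100, 2600]);
translate([0, 4900, 0]) cube([4250, 100, 2600]);
translate([0, 100, 0]) cube([100, 4800, 2600]);
translate([4150, 100, 0]) cube([100, 4800, 2600]);
translate([1750, 100, 0]) cube([100, 500, 2600]);
translate([1750, 1350, 0]) cube([100, 3550, 2600]);
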